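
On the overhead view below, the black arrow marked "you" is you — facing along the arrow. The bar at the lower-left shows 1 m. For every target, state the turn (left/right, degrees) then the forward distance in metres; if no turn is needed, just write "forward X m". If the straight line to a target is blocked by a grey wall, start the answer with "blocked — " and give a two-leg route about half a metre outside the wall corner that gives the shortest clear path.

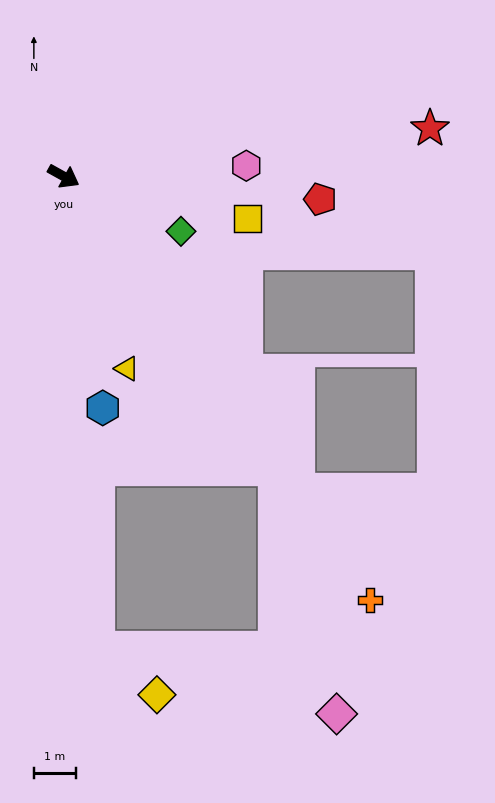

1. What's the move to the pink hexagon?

turn left 32°, forward 4.4 m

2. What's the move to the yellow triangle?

turn right 43°, forward 4.9 m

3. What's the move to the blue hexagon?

turn right 51°, forward 5.6 m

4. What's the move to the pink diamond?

blocked — turn right 25°, forward 8.6 m, then turn right 22°, forward 6.1 m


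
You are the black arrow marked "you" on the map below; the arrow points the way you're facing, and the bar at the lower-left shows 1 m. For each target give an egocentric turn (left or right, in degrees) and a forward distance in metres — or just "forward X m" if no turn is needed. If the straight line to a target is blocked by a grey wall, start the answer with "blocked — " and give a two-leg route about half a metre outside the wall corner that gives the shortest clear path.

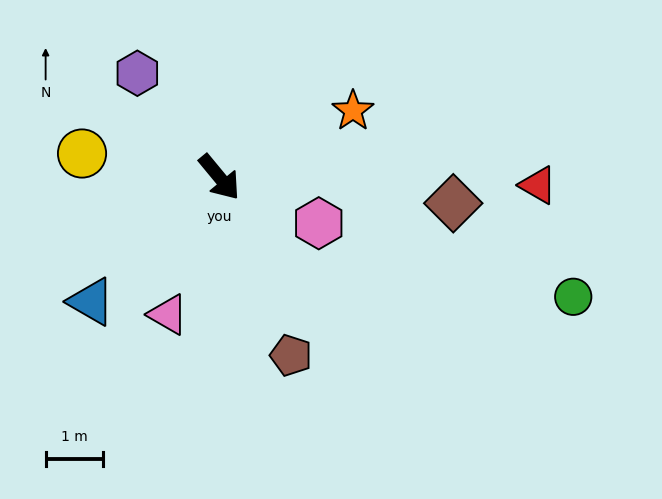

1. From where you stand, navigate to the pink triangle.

turn right 60°, forward 2.5 m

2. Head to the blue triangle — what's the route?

turn right 85°, forward 3.1 m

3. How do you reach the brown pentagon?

turn right 18°, forward 3.3 m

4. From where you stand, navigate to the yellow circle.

turn right 139°, forward 2.4 m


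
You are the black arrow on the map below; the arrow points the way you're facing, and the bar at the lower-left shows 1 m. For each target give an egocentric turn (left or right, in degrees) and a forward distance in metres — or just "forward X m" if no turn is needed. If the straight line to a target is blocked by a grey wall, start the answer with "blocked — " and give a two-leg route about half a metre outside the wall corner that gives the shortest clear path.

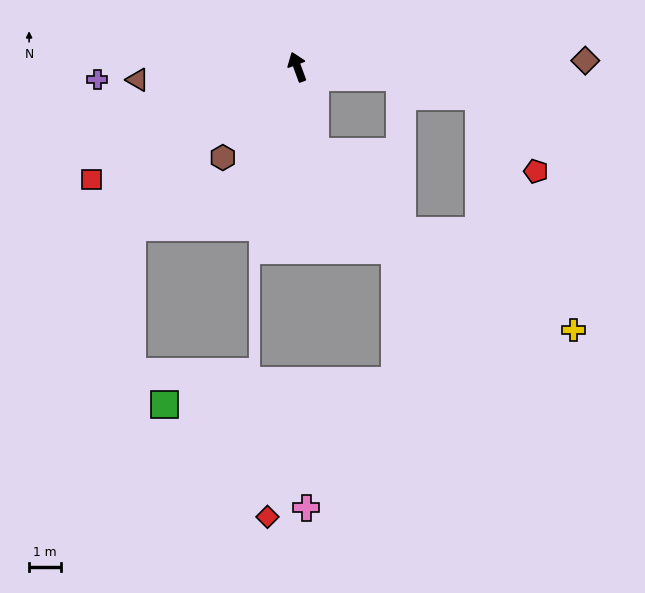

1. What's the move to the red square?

turn left 98°, forward 7.3 m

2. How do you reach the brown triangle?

turn left 74°, forward 5.0 m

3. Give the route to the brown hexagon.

turn left 120°, forward 3.7 m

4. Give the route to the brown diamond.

turn right 109°, forward 9.0 m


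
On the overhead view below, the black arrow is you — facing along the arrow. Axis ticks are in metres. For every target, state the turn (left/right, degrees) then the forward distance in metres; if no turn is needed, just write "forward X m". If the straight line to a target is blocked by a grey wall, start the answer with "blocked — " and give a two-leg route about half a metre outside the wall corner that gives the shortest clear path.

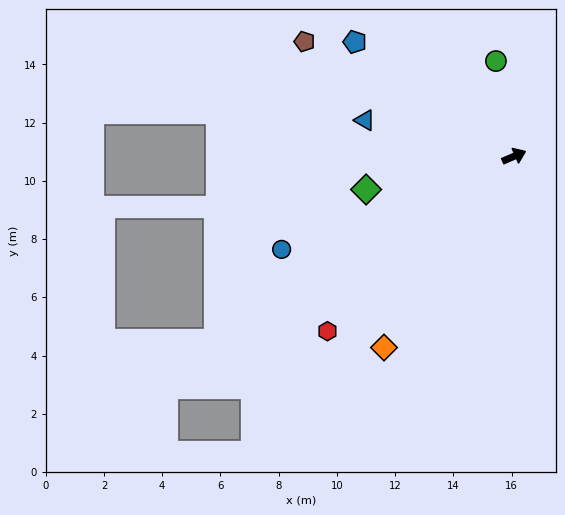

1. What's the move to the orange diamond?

turn right 148°, forward 7.9 m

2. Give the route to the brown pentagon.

turn left 128°, forward 8.2 m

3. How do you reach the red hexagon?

turn right 160°, forward 8.8 m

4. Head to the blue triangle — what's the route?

turn left 143°, forward 5.3 m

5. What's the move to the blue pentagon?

turn left 121°, forward 6.7 m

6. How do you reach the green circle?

turn left 77°, forward 3.3 m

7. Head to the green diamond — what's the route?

turn left 169°, forward 5.2 m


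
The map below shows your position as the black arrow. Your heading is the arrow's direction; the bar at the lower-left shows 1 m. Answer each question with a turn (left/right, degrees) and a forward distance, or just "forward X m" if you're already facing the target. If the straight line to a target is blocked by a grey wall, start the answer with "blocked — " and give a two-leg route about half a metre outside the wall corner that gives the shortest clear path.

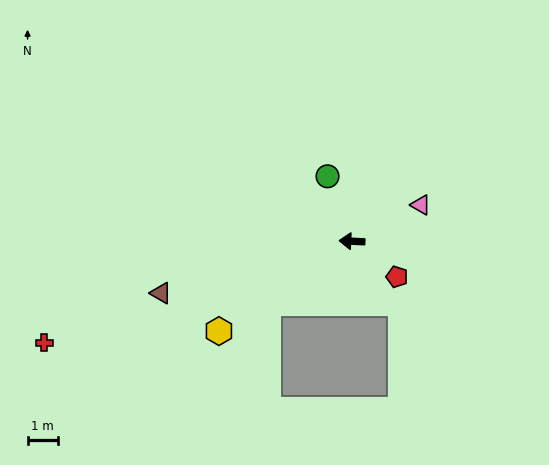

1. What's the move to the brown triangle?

turn left 18°, forward 6.6 m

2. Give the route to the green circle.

turn right 67°, forward 2.3 m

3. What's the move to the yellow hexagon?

turn left 37°, forward 5.3 m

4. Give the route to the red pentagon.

turn left 144°, forward 1.9 m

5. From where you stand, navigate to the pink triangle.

turn right 149°, forward 2.6 m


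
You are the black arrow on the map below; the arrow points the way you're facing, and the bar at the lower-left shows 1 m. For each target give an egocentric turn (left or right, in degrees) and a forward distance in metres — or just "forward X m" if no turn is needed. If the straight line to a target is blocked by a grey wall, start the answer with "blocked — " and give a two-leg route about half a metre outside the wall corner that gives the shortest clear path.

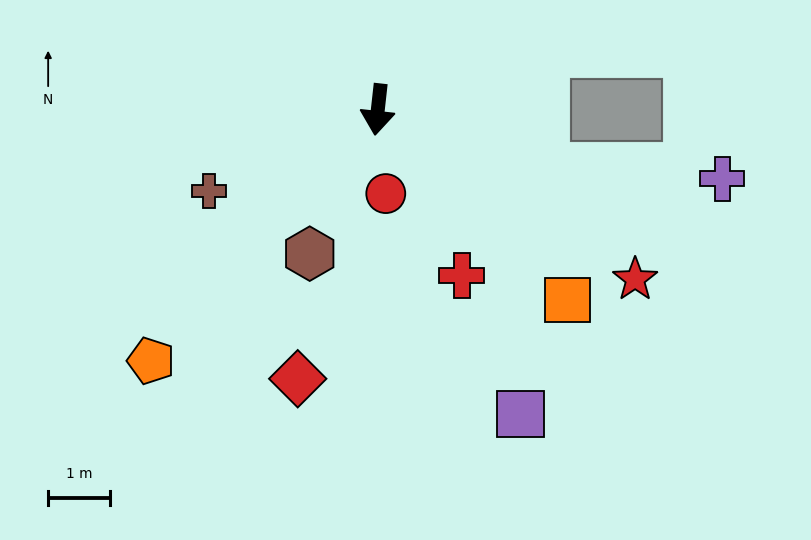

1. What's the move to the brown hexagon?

turn right 19°, forward 2.6 m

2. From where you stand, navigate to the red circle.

turn left 12°, forward 1.4 m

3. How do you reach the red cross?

turn left 33°, forward 3.0 m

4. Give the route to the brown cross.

turn right 58°, forward 3.0 m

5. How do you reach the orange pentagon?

turn right 36°, forward 5.5 m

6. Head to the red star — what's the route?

turn left 63°, forward 5.0 m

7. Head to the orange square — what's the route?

turn left 51°, forward 4.3 m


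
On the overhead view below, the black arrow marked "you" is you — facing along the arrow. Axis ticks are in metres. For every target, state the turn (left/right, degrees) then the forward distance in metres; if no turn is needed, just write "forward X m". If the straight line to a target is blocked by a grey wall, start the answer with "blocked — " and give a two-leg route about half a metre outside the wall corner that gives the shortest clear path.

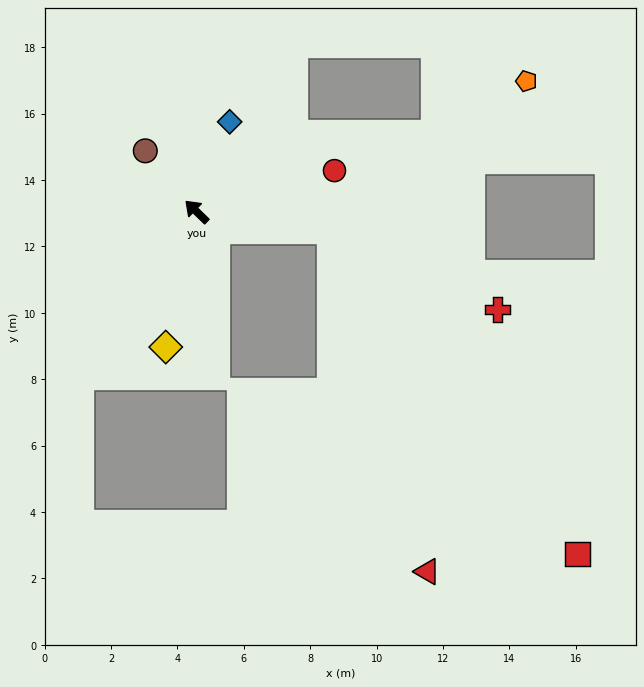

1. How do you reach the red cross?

blocked — turn right 144°, forward 4.1 m, then turn right 17°, forward 5.6 m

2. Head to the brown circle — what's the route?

turn right 6°, forward 2.4 m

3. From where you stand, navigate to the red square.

blocked — turn right 144°, forward 4.1 m, then turn right 45°, forward 12.3 m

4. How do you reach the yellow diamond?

turn left 121°, forward 4.2 m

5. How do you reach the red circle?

turn right 119°, forward 4.3 m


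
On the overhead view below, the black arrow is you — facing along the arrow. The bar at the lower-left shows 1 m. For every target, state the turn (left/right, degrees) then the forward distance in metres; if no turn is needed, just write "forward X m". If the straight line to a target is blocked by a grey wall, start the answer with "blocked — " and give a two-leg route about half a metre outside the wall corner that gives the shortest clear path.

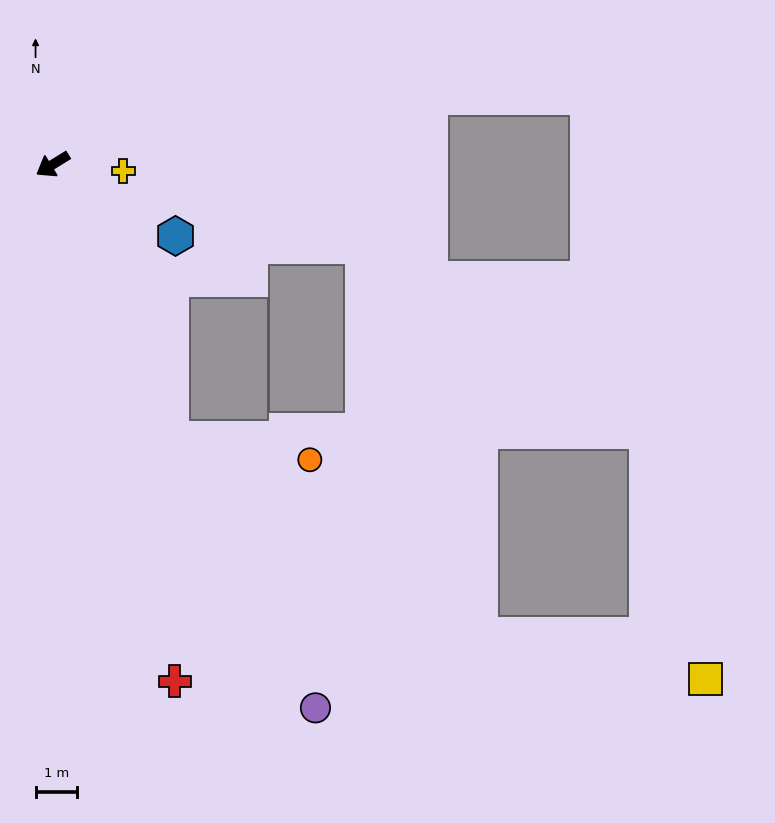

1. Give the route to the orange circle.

blocked — turn left 82°, forward 7.1 m, then turn left 58°, forward 3.3 m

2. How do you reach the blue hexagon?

turn left 118°, forward 3.4 m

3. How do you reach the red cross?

turn left 72°, forward 12.7 m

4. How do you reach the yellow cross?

turn left 143°, forward 1.7 m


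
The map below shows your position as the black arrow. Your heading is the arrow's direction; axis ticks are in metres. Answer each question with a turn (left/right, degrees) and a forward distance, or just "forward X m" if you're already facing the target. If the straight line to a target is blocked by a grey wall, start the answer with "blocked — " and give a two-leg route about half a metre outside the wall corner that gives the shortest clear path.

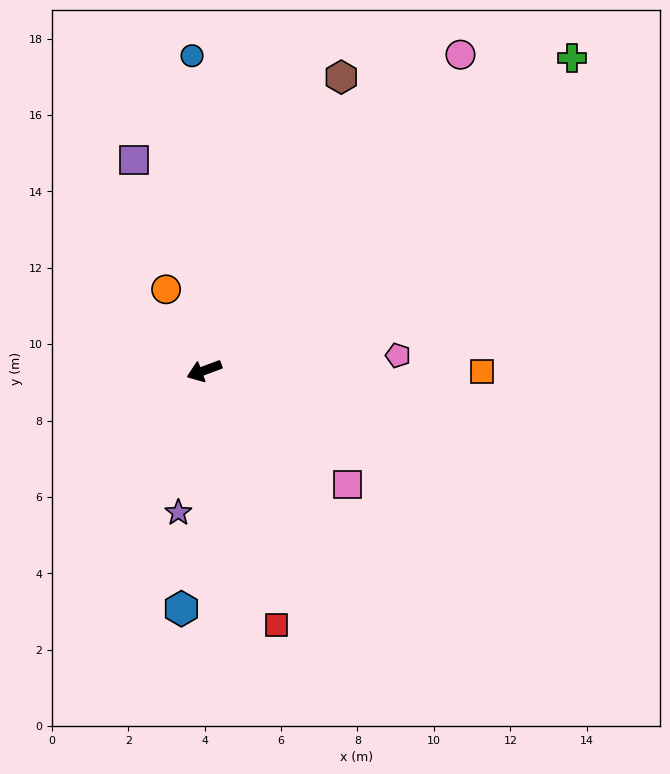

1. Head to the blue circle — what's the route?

turn right 108°, forward 8.2 m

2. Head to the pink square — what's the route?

turn left 121°, forward 4.8 m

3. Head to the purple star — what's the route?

turn left 59°, forward 3.8 m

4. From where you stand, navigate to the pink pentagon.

turn left 164°, forward 5.1 m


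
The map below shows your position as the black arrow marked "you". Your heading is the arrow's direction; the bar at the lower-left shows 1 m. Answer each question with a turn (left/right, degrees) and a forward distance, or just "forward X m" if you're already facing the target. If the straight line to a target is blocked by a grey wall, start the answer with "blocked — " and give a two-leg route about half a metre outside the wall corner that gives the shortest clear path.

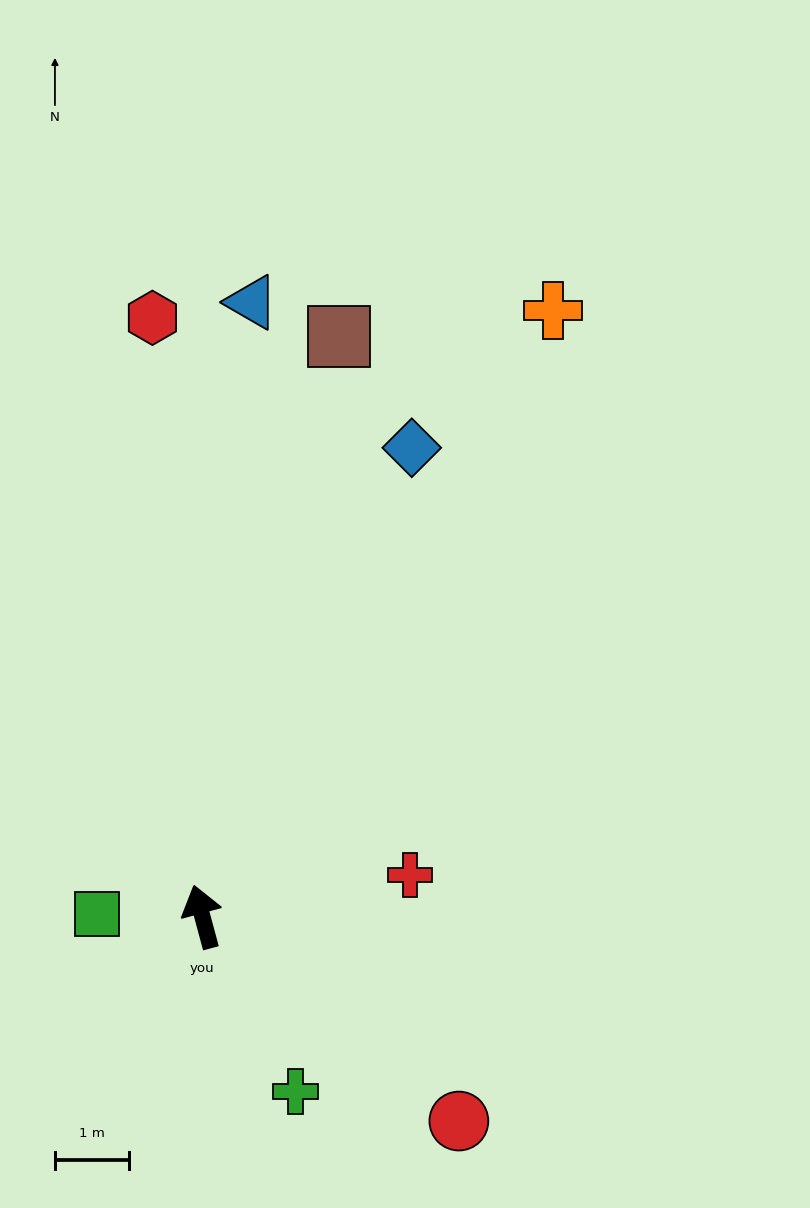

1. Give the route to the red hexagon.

turn right 10°, forward 8.2 m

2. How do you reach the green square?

turn left 73°, forward 1.4 m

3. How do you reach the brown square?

turn right 28°, forward 8.1 m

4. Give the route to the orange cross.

turn right 45°, forward 9.5 m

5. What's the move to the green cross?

turn right 167°, forward 2.7 m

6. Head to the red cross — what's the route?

turn right 94°, forward 2.9 m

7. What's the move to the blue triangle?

turn right 20°, forward 8.4 m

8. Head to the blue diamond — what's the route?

turn right 39°, forward 7.0 m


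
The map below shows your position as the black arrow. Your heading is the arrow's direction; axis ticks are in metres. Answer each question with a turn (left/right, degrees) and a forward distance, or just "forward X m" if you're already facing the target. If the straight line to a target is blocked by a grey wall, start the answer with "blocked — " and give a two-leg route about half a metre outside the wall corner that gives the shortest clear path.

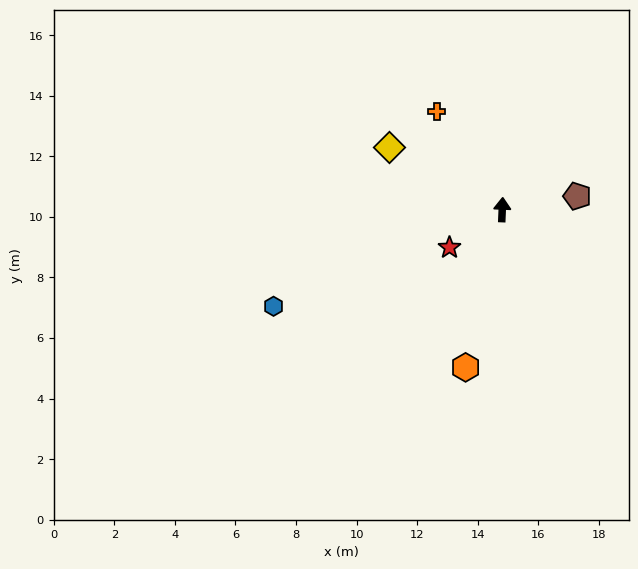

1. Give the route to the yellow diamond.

turn left 64°, forward 4.3 m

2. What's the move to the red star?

turn left 128°, forward 2.1 m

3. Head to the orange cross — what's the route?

turn left 36°, forward 3.9 m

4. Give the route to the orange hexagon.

turn left 169°, forward 5.3 m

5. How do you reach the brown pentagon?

turn right 77°, forward 2.5 m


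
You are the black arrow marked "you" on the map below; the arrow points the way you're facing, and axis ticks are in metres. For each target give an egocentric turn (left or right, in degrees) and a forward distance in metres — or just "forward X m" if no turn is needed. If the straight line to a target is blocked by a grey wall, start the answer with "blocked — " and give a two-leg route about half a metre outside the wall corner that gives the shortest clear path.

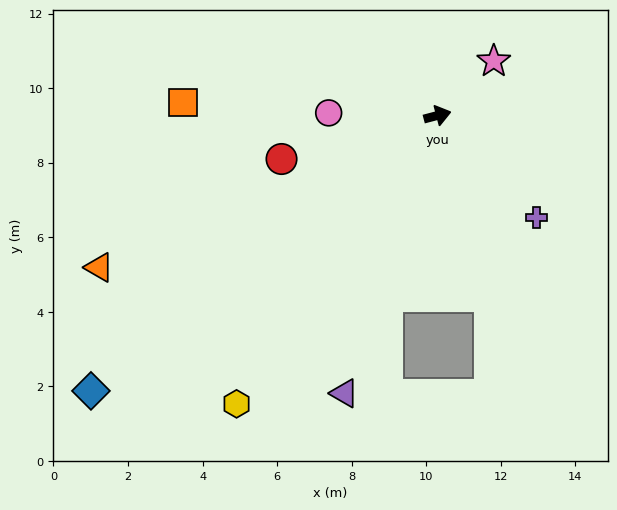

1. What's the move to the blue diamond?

turn right 156°, forward 11.9 m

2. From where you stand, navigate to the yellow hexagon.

turn right 140°, forward 9.4 m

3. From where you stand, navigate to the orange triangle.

turn right 171°, forward 9.9 m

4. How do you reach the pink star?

turn left 29°, forward 2.1 m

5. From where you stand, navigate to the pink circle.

turn left 164°, forward 2.9 m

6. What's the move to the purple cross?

turn right 61°, forward 3.8 m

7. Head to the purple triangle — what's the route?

turn right 123°, forward 7.9 m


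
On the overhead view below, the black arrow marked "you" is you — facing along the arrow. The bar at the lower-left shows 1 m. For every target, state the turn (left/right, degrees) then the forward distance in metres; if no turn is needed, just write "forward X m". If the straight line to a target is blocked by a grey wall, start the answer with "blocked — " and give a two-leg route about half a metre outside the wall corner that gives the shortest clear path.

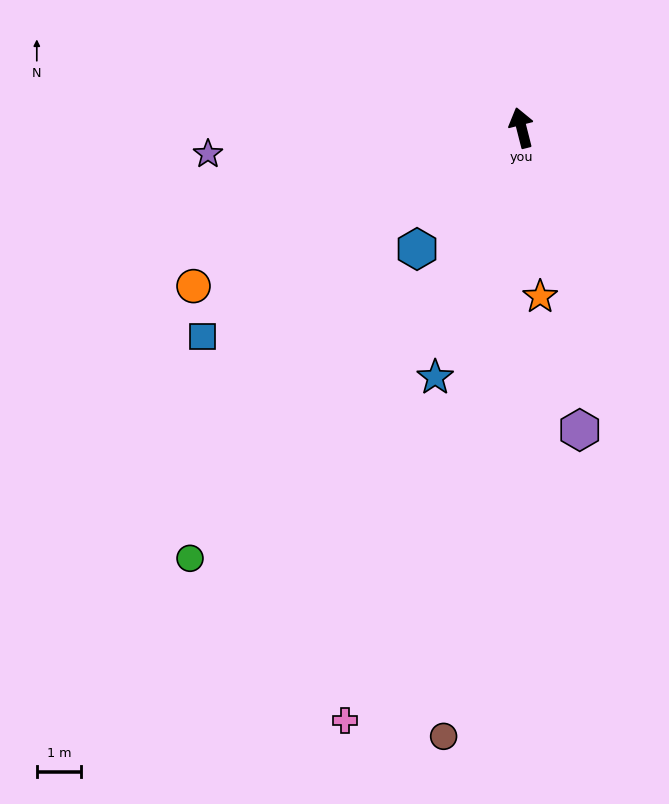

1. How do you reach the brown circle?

turn left 158°, forward 13.8 m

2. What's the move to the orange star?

turn left 172°, forward 3.8 m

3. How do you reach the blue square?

turn left 109°, forward 8.6 m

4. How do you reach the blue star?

turn left 147°, forward 5.9 m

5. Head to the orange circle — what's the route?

turn left 102°, forward 8.2 m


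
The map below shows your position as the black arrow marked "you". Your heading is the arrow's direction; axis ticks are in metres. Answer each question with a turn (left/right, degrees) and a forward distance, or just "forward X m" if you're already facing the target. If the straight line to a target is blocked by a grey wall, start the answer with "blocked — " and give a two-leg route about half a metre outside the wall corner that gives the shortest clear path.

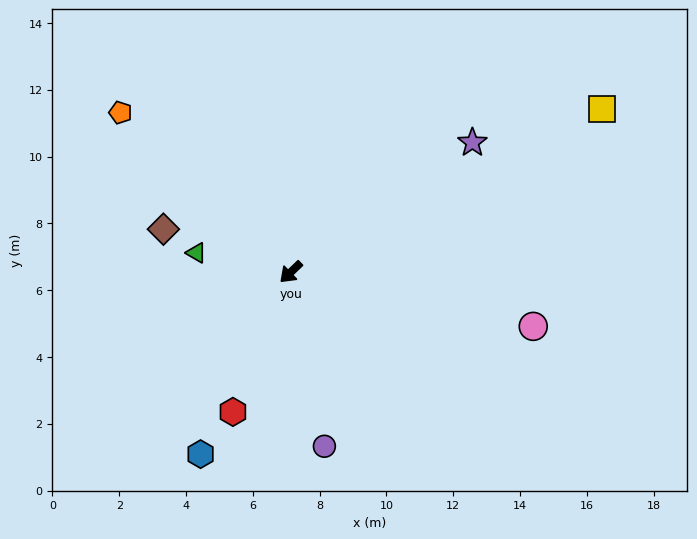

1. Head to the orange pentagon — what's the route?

turn right 87°, forward 7.0 m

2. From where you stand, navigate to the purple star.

turn left 172°, forward 6.7 m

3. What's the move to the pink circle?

turn left 124°, forward 7.4 m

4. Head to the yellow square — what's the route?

turn left 164°, forward 10.5 m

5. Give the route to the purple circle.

turn left 57°, forward 5.3 m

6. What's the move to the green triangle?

turn right 55°, forward 2.9 m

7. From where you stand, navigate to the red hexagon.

turn left 24°, forward 4.5 m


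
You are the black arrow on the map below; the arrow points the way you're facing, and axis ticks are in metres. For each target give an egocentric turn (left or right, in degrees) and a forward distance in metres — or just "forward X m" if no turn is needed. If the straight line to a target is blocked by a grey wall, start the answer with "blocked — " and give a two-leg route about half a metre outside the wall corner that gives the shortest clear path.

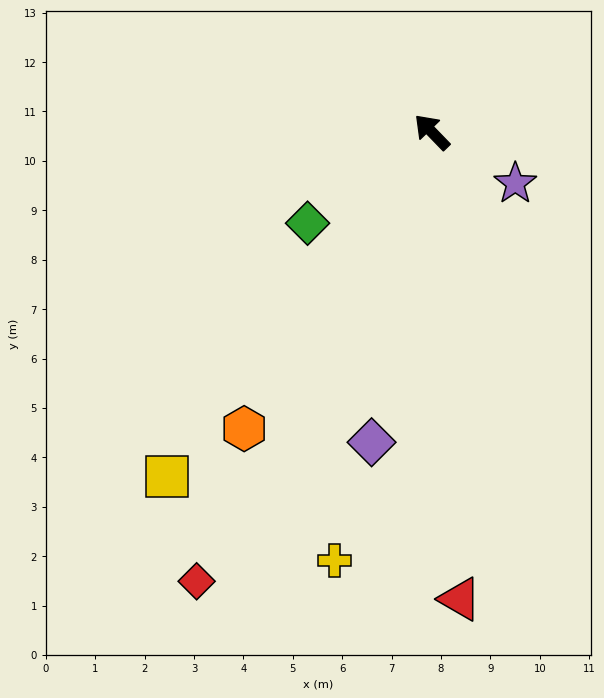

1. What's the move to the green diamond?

turn left 82°, forward 3.1 m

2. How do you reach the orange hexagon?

turn left 104°, forward 7.1 m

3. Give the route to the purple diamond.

turn left 125°, forward 6.4 m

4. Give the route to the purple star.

turn right 166°, forward 2.0 m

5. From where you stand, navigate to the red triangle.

turn left 139°, forward 9.5 m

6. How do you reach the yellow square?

turn left 98°, forward 8.8 m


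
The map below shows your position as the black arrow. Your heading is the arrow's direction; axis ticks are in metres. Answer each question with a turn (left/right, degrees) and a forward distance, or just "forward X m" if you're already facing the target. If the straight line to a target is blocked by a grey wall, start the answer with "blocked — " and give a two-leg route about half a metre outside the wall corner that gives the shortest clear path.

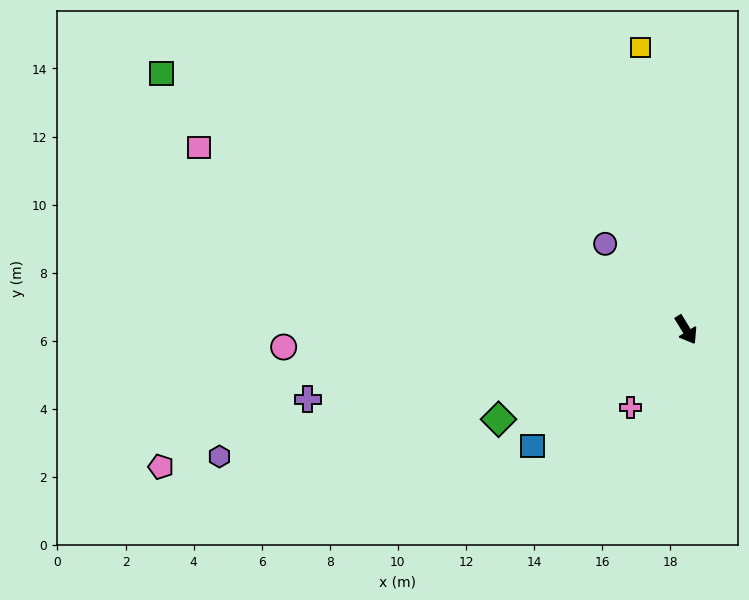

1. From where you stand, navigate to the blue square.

turn right 84°, forward 5.7 m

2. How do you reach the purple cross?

turn right 111°, forward 11.3 m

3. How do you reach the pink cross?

turn right 67°, forward 2.8 m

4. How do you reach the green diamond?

turn right 96°, forward 6.1 m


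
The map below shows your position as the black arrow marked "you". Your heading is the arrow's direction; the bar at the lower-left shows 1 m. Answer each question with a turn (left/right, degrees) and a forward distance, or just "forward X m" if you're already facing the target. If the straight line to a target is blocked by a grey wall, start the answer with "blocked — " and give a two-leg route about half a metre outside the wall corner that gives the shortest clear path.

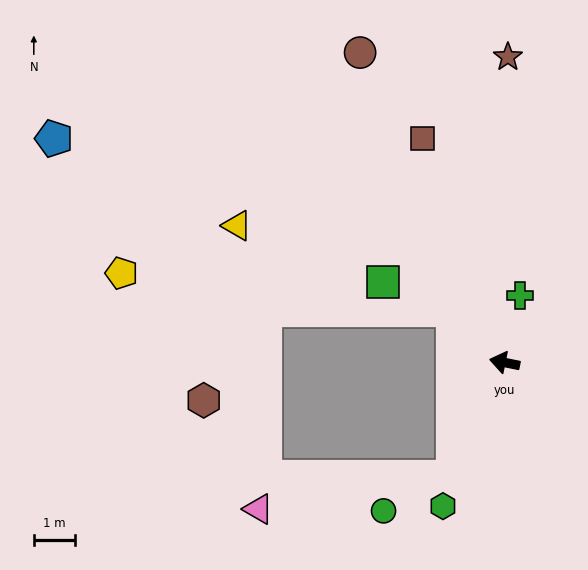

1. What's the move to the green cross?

turn right 91°, forward 1.7 m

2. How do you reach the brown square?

turn right 58°, forward 5.9 m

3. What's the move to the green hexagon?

turn left 78°, forward 3.8 m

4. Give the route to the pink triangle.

blocked — turn left 77°, forward 3.1 m, then turn right 56°, forward 4.8 m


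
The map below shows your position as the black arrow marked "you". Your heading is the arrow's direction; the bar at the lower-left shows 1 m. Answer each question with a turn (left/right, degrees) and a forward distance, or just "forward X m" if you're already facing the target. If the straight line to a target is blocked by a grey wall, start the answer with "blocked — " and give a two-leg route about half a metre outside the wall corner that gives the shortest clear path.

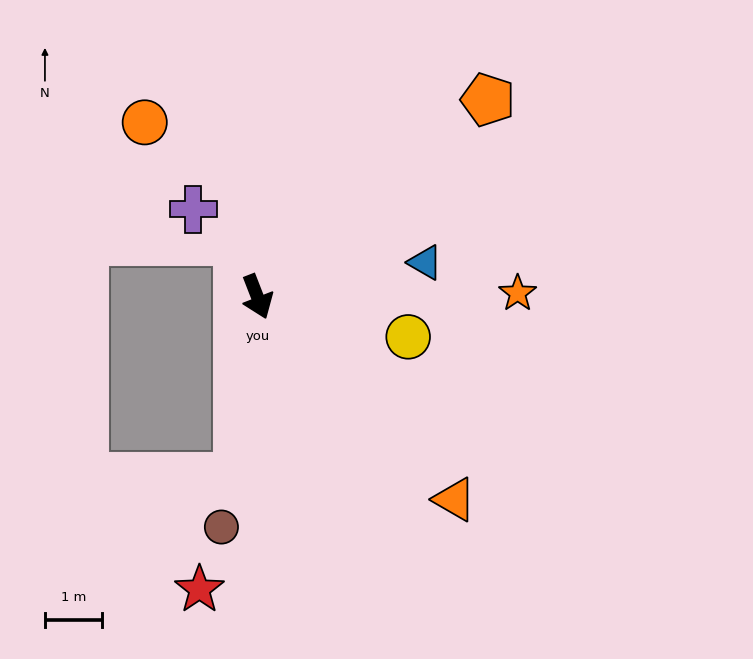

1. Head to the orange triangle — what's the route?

turn left 23°, forward 4.9 m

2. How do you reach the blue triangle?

turn left 80°, forward 3.0 m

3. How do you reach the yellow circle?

turn left 54°, forward 2.7 m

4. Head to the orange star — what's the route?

turn left 70°, forward 4.5 m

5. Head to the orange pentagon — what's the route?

turn left 109°, forward 5.3 m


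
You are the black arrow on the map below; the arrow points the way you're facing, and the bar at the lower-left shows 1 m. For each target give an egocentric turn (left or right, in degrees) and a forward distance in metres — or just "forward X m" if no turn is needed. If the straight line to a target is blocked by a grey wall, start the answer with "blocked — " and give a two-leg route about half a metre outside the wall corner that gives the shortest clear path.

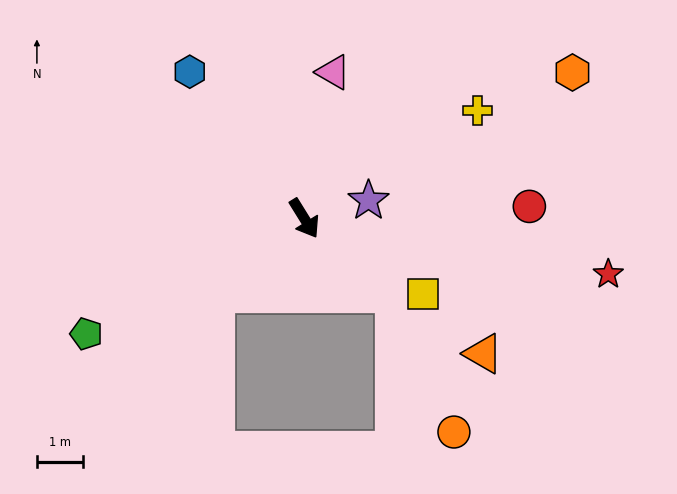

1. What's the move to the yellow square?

turn left 26°, forward 3.1 m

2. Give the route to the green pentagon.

turn right 94°, forward 5.3 m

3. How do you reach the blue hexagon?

turn right 174°, forward 4.0 m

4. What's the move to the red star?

turn left 48°, forward 6.7 m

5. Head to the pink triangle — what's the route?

turn left 137°, forward 3.2 m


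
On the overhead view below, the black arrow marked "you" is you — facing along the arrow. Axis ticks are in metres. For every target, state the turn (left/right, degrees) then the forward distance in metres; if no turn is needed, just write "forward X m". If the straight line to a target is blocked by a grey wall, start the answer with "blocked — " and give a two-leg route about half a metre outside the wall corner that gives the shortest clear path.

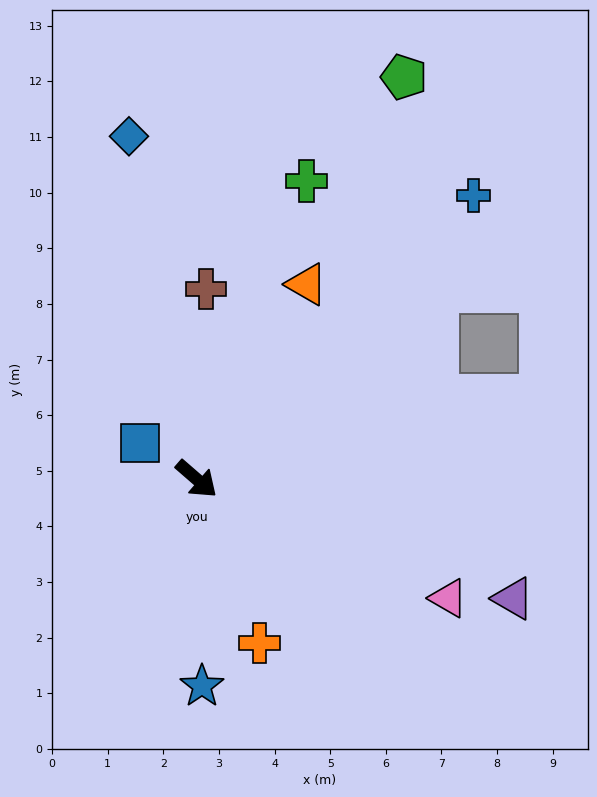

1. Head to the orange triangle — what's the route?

turn left 101°, forward 4.0 m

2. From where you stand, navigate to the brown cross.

turn left 128°, forward 3.4 m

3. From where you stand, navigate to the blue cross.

turn left 87°, forward 7.1 m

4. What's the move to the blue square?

turn right 171°, forward 1.2 m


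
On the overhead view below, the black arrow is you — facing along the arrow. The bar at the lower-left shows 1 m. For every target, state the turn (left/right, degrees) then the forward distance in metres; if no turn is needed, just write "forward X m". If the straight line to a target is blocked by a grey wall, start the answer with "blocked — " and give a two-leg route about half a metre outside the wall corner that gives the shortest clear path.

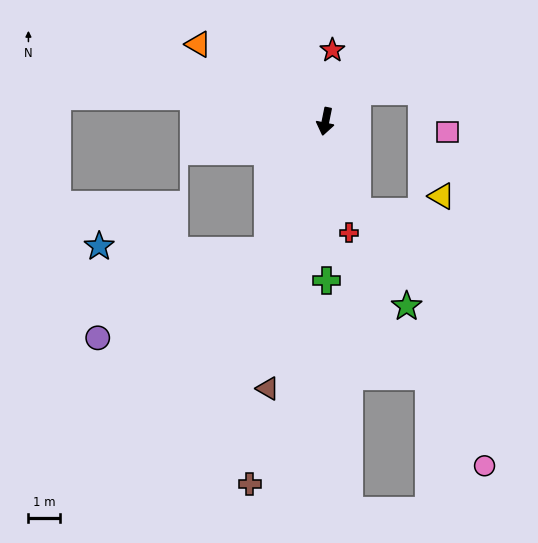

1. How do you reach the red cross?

turn left 23°, forward 3.6 m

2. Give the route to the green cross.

turn left 12°, forward 5.0 m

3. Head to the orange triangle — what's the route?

turn right 110°, forward 4.7 m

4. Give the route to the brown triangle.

forward 8.6 m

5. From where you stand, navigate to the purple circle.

blocked — turn right 13°, forward 4.4 m, then turn right 38°, forward 6.0 m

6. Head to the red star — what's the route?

turn right 174°, forward 2.2 m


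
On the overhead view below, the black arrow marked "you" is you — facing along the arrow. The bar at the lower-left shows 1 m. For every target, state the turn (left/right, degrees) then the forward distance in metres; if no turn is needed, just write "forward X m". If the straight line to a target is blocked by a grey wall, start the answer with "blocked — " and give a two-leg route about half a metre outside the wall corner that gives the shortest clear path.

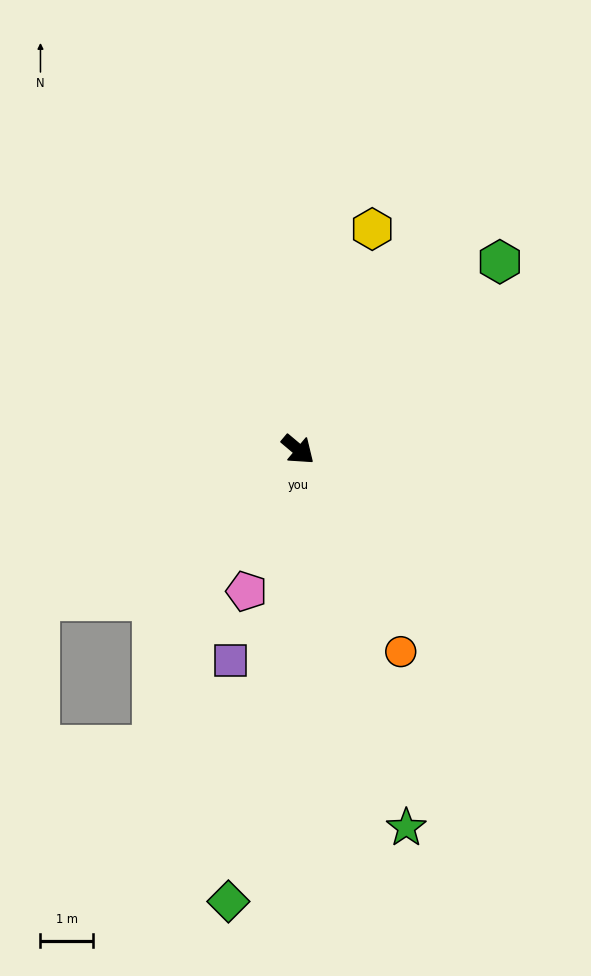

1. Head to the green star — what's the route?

turn right 34°, forward 7.5 m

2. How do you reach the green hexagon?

turn left 83°, forward 5.3 m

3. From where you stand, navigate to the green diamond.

turn right 59°, forward 8.8 m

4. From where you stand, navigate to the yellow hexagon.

turn left 112°, forward 4.5 m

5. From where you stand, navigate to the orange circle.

turn right 23°, forward 4.3 m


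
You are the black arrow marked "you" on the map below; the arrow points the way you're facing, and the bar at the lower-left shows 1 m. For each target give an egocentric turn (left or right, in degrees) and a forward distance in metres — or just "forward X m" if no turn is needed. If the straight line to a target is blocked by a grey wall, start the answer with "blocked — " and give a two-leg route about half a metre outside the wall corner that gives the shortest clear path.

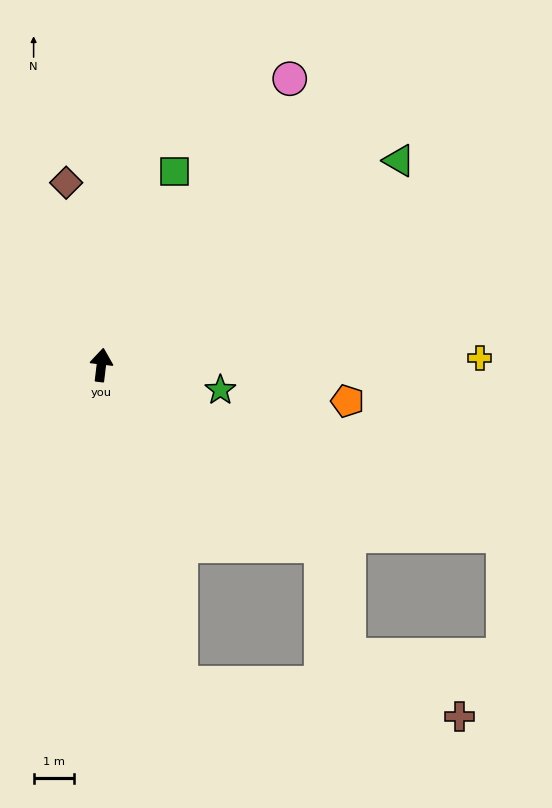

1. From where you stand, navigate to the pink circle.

turn right 27°, forward 8.4 m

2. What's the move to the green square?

turn right 14°, forward 5.1 m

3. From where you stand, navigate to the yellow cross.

turn right 82°, forward 9.3 m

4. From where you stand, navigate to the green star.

turn right 95°, forward 3.0 m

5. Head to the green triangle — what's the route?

turn right 49°, forward 8.9 m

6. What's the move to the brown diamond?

turn left 18°, forward 4.6 m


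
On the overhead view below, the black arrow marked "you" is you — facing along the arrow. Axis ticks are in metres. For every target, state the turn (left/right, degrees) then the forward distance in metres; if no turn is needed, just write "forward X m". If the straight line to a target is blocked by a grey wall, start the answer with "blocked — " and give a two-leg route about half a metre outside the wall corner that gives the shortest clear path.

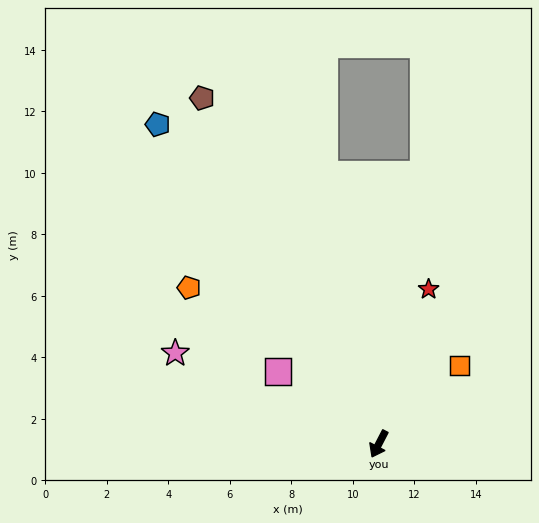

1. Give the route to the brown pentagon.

turn right 126°, forward 12.6 m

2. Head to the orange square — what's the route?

turn left 162°, forward 3.7 m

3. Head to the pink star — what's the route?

turn right 87°, forward 7.2 m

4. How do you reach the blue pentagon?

turn right 118°, forward 12.6 m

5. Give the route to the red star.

turn right 170°, forward 5.3 m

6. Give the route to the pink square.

turn right 98°, forward 4.0 m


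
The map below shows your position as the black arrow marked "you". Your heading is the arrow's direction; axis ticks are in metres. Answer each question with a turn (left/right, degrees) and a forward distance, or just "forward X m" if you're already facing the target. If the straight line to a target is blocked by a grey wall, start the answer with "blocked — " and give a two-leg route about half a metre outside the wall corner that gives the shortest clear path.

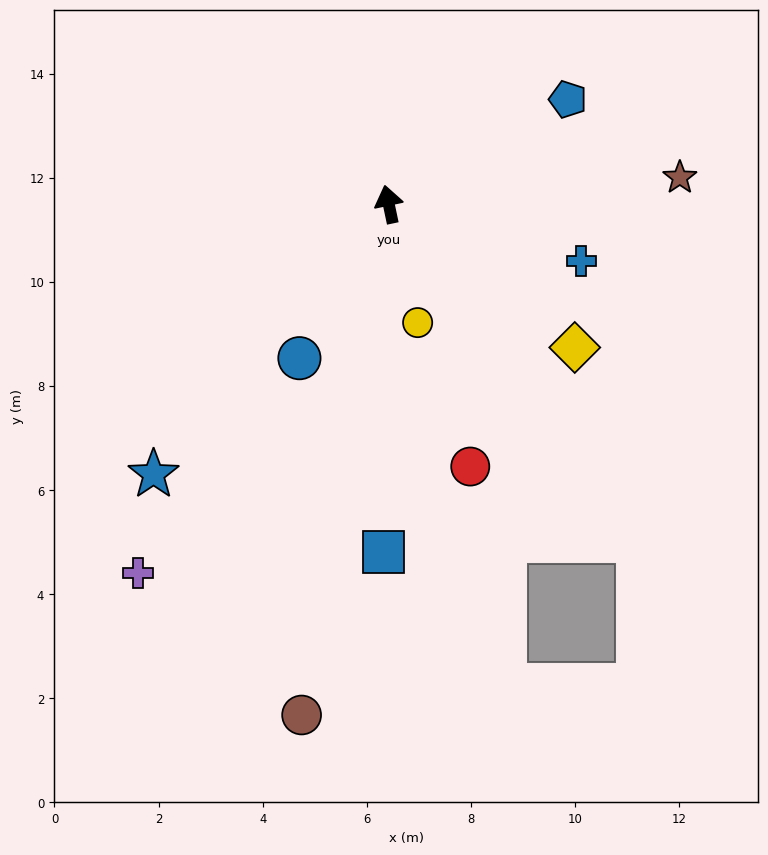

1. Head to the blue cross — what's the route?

turn right 118°, forward 3.9 m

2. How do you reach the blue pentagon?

turn right 72°, forward 4.0 m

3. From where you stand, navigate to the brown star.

turn right 97°, forward 5.6 m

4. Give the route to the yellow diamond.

turn right 139°, forward 4.5 m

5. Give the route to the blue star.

turn left 127°, forward 6.9 m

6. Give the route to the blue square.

turn left 167°, forward 6.7 m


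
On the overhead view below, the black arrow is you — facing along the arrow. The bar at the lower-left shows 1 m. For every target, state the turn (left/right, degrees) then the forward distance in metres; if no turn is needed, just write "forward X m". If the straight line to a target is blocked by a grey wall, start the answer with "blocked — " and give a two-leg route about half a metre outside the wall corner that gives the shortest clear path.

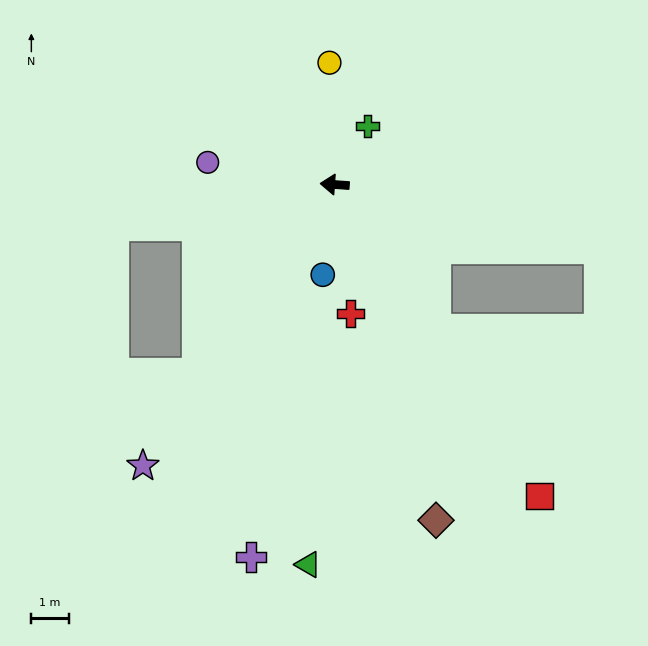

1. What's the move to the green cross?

turn right 115°, forward 1.8 m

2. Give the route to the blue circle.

turn left 86°, forward 2.4 m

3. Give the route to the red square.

turn left 127°, forward 9.9 m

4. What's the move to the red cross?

turn left 101°, forward 3.5 m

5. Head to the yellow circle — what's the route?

turn right 84°, forward 3.3 m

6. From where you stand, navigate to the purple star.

turn left 60°, forward 9.1 m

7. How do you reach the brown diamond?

turn left 111°, forward 9.4 m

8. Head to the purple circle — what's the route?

turn right 6°, forward 3.4 m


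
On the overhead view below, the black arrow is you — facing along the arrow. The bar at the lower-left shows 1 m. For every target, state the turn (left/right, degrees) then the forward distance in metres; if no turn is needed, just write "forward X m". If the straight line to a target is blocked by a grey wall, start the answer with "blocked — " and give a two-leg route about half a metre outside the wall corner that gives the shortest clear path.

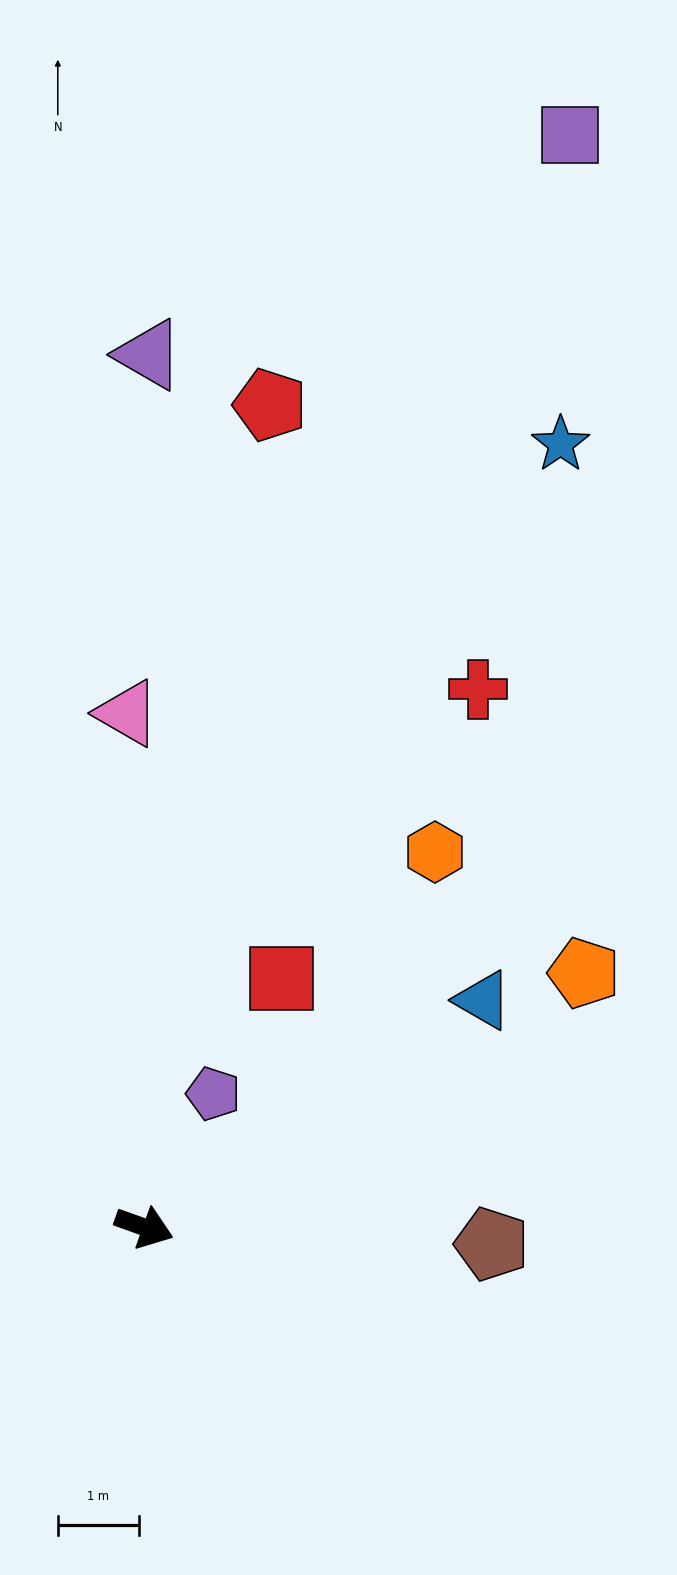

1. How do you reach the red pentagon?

turn left 101°, forward 10.3 m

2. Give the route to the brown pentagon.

turn left 17°, forward 4.3 m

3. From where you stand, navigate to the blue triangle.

turn left 53°, forward 5.0 m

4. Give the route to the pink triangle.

turn left 112°, forward 6.3 m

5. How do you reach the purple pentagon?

turn left 82°, forward 1.9 m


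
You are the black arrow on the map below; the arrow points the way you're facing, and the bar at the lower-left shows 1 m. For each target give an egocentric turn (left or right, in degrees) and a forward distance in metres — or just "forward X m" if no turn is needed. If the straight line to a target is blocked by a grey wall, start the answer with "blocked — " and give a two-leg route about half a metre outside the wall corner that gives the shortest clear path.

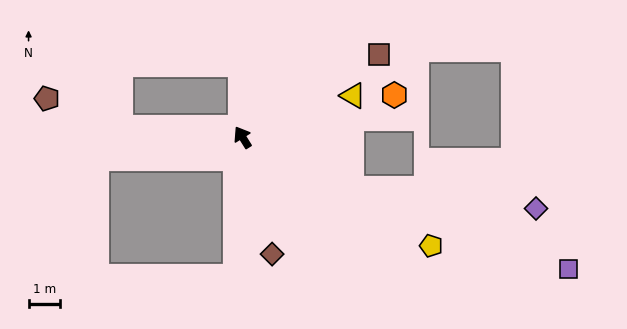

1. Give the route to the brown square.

turn right 91°, forward 5.0 m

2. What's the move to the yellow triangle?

turn right 101°, forward 3.7 m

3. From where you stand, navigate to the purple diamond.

blocked — turn right 148°, forward 3.8 m, then turn left 20°, forward 5.9 m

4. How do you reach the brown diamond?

turn left 162°, forward 3.8 m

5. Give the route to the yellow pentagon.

turn right 152°, forward 6.9 m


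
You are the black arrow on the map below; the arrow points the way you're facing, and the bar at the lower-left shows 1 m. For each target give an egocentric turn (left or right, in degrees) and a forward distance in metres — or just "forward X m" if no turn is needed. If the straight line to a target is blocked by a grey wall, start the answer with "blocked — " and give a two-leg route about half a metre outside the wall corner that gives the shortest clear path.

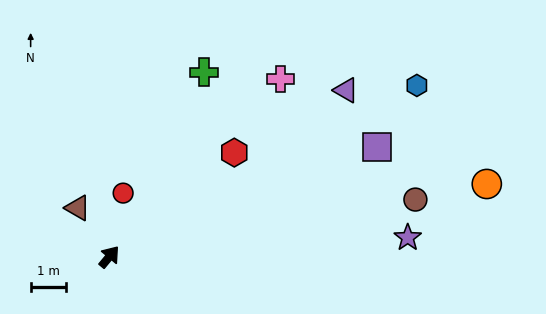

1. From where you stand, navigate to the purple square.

turn right 28°, forward 8.2 m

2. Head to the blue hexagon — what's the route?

turn right 21°, forward 10.0 m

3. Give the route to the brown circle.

turn right 40°, forward 8.8 m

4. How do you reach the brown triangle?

turn left 73°, forward 1.6 m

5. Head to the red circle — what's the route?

turn left 27°, forward 1.8 m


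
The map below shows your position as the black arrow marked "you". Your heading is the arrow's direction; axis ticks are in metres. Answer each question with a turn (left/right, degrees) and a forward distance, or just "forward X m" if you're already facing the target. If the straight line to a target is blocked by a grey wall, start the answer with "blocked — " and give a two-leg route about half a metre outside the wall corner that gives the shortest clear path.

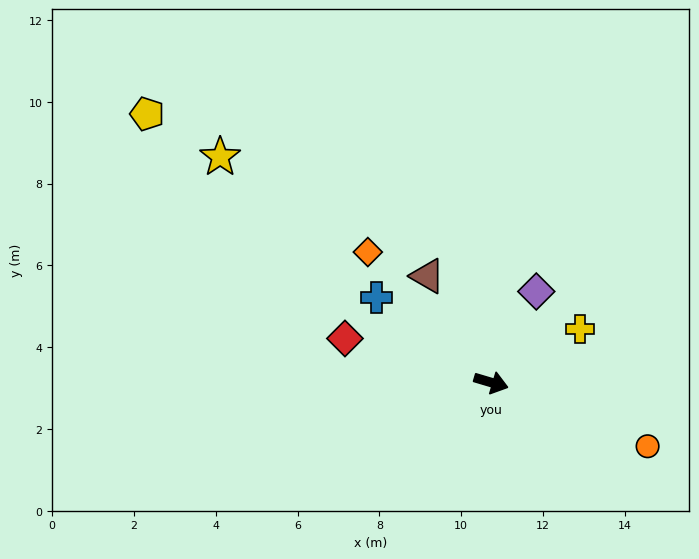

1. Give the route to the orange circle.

turn right 6°, forward 4.1 m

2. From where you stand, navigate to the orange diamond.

turn left 150°, forward 4.4 m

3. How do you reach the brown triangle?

turn left 137°, forward 3.0 m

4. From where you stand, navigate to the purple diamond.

turn left 80°, forward 2.5 m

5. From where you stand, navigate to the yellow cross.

turn left 48°, forward 2.5 m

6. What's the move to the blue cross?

turn left 160°, forward 3.5 m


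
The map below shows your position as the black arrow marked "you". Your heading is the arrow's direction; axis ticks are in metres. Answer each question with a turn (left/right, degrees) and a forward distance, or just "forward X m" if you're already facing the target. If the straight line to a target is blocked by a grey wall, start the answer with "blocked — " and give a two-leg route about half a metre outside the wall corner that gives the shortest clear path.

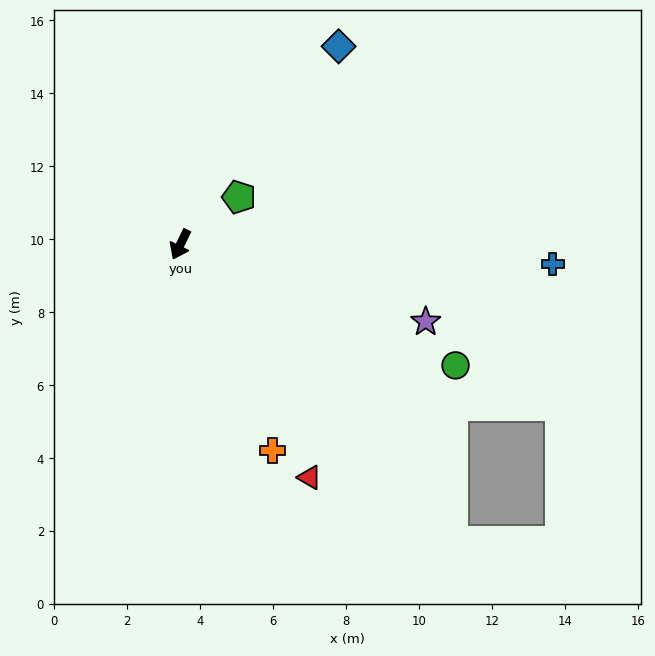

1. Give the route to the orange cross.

turn left 50°, forward 6.2 m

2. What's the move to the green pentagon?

turn left 155°, forward 2.1 m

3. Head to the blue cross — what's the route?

turn left 113°, forward 10.2 m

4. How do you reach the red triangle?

turn left 55°, forward 7.3 m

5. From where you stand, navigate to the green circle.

turn left 92°, forward 8.2 m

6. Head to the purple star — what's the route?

turn left 99°, forward 7.1 m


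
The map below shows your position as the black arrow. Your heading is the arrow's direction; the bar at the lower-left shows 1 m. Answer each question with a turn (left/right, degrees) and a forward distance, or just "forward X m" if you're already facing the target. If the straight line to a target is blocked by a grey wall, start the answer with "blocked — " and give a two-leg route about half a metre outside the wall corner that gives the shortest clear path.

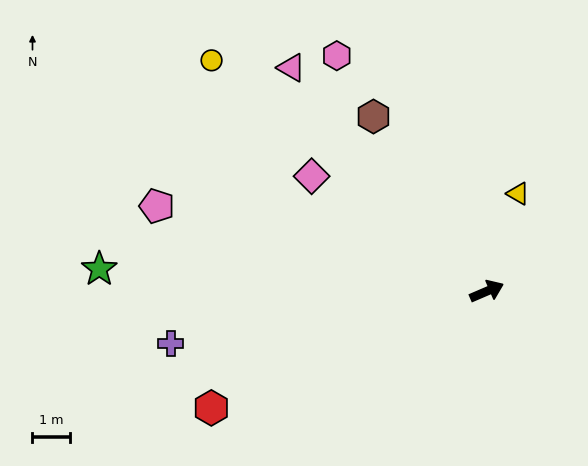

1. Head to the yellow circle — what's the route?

turn left 117°, forward 9.7 m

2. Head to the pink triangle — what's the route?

turn left 108°, forward 8.0 m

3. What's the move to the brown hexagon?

turn left 100°, forward 5.6 m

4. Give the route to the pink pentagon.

turn left 142°, forward 9.2 m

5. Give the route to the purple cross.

turn left 166°, forward 8.6 m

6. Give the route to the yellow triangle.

turn left 49°, forward 2.8 m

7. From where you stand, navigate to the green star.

turn left 153°, forward 10.4 m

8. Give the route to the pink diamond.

turn left 123°, forward 5.6 m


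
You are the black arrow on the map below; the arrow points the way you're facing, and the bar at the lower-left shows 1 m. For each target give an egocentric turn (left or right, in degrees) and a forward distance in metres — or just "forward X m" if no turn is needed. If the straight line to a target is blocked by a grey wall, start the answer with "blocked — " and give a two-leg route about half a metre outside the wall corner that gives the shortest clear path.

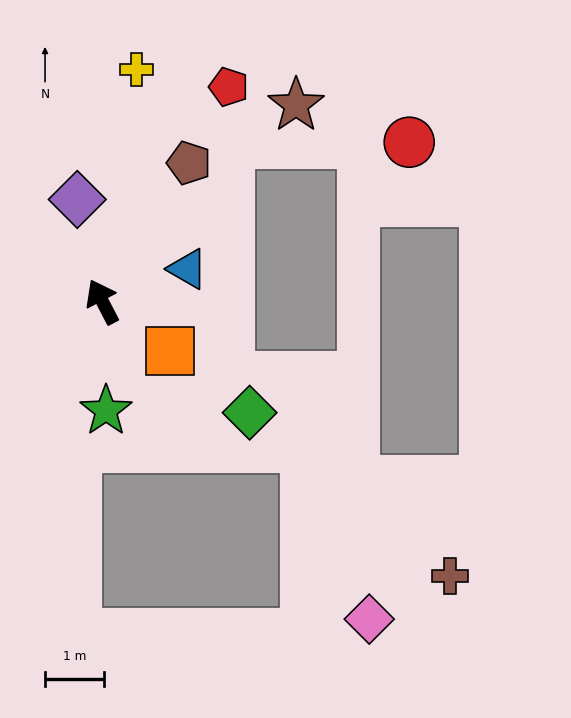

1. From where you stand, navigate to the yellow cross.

turn right 36°, forward 4.0 m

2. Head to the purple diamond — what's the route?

turn right 14°, forward 1.8 m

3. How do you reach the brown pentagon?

turn right 59°, forward 2.8 m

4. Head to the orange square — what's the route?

turn right 153°, forward 1.4 m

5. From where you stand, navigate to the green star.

turn left 154°, forward 1.9 m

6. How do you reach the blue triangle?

turn right 97°, forward 1.5 m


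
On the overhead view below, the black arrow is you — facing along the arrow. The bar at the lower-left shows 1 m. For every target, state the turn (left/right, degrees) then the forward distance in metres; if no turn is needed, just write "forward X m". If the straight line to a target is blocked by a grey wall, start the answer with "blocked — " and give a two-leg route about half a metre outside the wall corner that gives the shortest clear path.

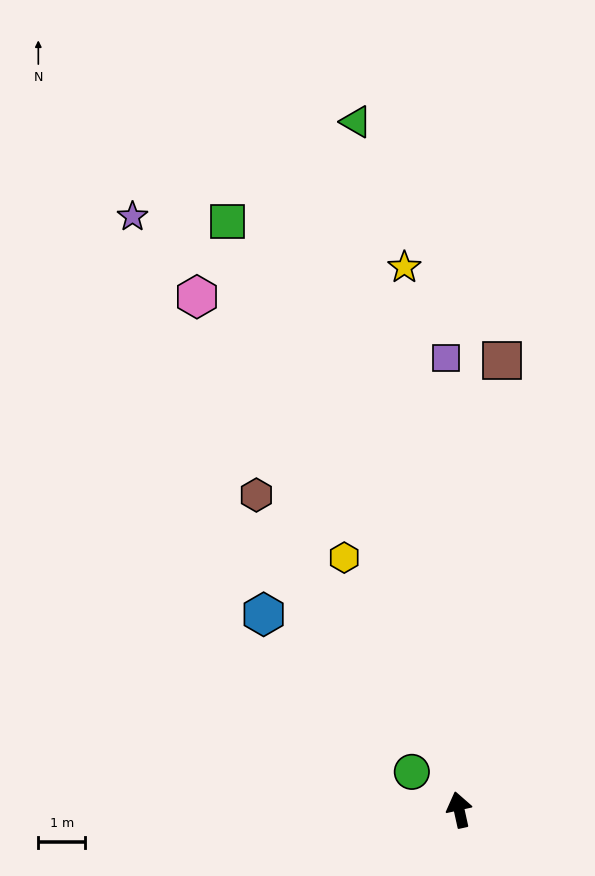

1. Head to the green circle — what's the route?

turn left 39°, forward 1.3 m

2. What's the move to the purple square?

turn right 11°, forward 9.6 m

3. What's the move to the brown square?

turn right 18°, forward 9.6 m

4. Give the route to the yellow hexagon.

turn left 12°, forward 5.9 m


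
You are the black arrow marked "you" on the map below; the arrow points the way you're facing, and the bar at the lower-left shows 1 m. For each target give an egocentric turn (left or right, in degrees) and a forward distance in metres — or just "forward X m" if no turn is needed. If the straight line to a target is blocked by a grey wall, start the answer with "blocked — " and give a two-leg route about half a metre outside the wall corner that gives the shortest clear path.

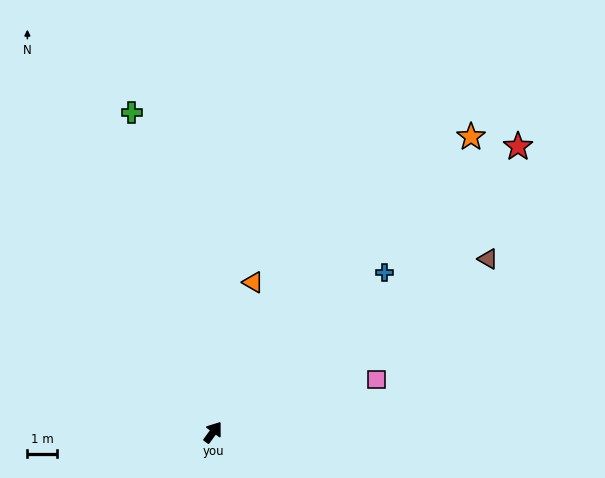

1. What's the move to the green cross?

turn left 50°, forward 11.0 m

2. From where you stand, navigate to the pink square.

turn right 36°, forward 5.7 m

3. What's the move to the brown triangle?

turn right 22°, forward 10.8 m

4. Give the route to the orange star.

turn right 5°, forward 13.1 m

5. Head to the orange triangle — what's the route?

turn left 21°, forward 5.2 m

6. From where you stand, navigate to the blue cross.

turn right 11°, forward 7.8 m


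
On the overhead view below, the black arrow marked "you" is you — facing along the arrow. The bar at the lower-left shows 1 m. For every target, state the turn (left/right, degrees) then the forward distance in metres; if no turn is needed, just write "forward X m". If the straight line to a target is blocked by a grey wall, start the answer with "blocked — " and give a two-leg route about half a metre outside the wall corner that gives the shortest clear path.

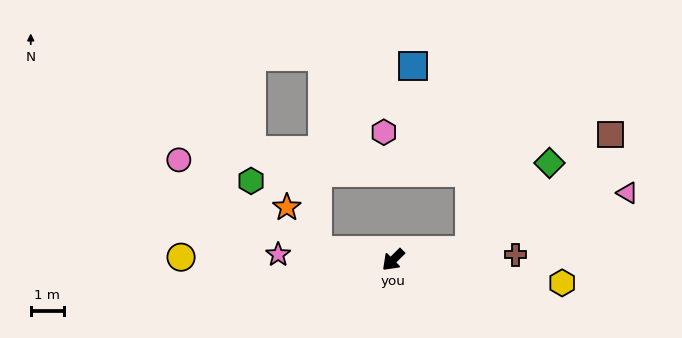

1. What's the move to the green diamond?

blocked — turn left 143°, forward 2.3 m, then turn left 39°, forward 3.6 m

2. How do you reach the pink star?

turn right 47°, forward 3.5 m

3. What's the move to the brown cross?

turn left 138°, forward 3.7 m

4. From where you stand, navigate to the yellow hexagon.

turn left 127°, forward 5.1 m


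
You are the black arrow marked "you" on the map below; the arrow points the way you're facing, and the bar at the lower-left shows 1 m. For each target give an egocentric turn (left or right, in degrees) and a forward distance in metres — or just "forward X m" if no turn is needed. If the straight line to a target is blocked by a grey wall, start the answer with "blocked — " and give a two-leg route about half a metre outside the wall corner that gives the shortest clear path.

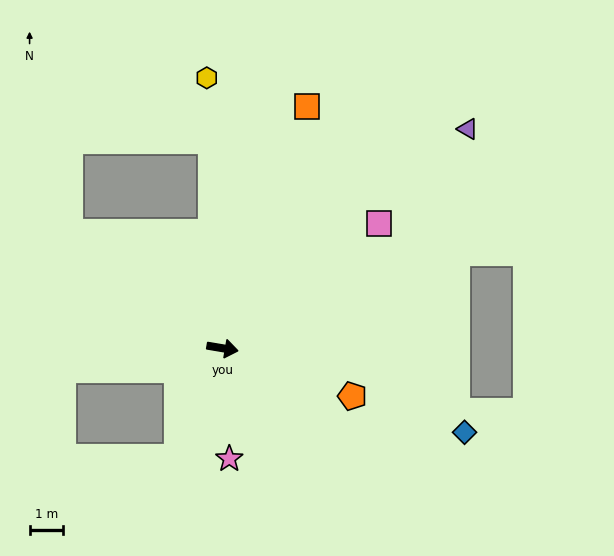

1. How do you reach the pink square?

turn left 48°, forward 6.0 m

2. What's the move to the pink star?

turn right 77°, forward 3.3 m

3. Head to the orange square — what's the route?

turn left 80°, forward 7.7 m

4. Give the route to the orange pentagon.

turn right 11°, forward 4.1 m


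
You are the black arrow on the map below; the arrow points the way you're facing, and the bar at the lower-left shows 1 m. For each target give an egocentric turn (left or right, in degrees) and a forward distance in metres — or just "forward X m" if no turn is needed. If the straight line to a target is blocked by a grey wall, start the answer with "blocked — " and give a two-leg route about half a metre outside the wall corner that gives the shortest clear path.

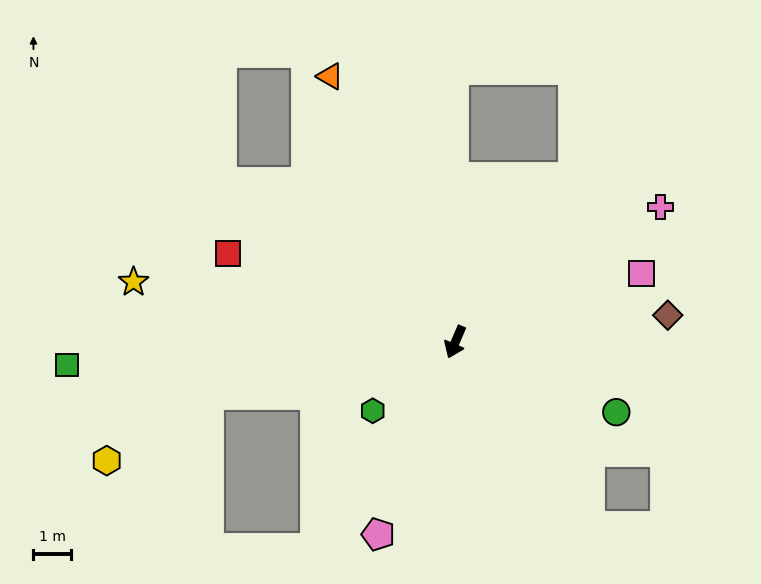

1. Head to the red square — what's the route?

turn right 88°, forward 6.6 m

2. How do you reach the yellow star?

turn right 77°, forward 8.8 m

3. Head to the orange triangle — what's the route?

turn right 132°, forward 7.9 m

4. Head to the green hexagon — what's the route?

turn right 27°, forward 2.9 m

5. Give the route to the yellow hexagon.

blocked — turn right 55°, forward 6.8 m, then turn left 21°, forward 3.3 m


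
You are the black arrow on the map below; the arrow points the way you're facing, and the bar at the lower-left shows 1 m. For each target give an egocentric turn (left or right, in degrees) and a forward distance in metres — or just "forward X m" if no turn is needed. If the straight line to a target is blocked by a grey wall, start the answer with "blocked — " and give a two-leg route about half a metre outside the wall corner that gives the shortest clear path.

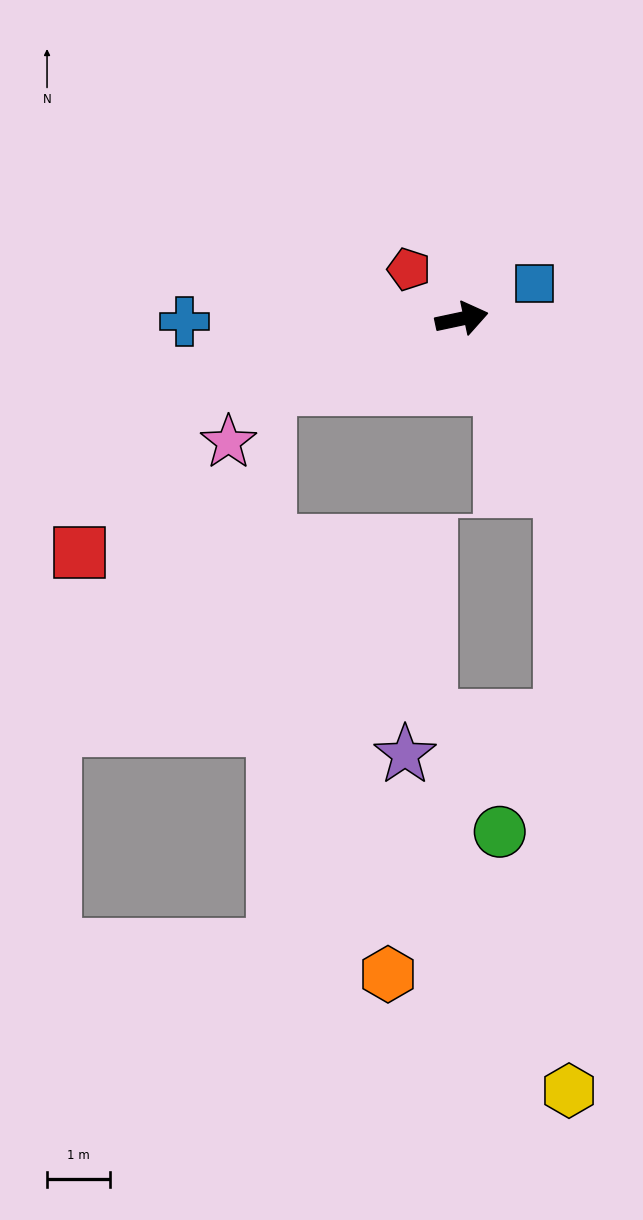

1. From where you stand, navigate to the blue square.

turn left 14°, forward 1.3 m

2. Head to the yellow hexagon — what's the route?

blocked — turn right 72°, forward 3.2 m, then turn right 29°, forward 9.6 m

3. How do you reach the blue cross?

turn left 169°, forward 4.4 m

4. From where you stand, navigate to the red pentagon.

turn left 125°, forward 1.2 m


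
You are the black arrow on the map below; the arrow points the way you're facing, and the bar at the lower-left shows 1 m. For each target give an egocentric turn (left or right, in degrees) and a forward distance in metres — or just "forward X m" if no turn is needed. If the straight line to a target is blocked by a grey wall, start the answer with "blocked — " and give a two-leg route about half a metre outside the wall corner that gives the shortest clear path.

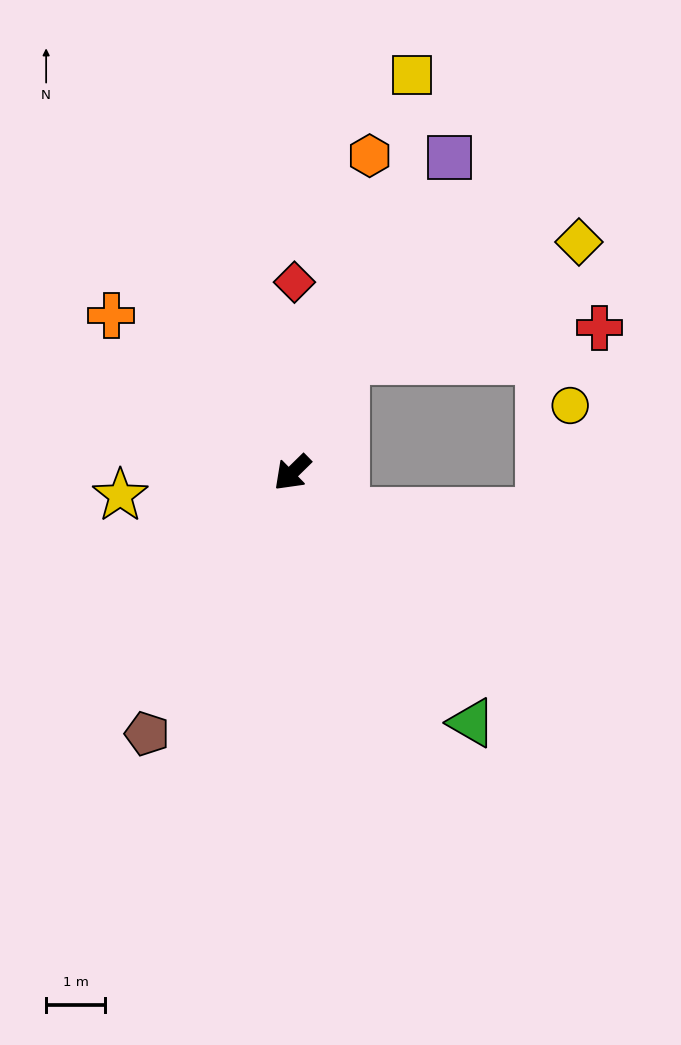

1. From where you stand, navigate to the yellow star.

turn right 37°, forward 2.9 m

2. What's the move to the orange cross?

turn right 85°, forward 4.1 m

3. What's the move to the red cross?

blocked — turn right 159°, forward 2.1 m, then turn right 58°, forward 4.4 m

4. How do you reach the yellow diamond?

blocked — turn right 159°, forward 2.1 m, then turn right 39°, forward 4.4 m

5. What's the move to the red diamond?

turn right 135°, forward 3.2 m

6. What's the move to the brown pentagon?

turn left 16°, forward 5.1 m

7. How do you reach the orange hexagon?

turn right 148°, forward 5.5 m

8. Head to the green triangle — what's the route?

turn left 81°, forward 5.2 m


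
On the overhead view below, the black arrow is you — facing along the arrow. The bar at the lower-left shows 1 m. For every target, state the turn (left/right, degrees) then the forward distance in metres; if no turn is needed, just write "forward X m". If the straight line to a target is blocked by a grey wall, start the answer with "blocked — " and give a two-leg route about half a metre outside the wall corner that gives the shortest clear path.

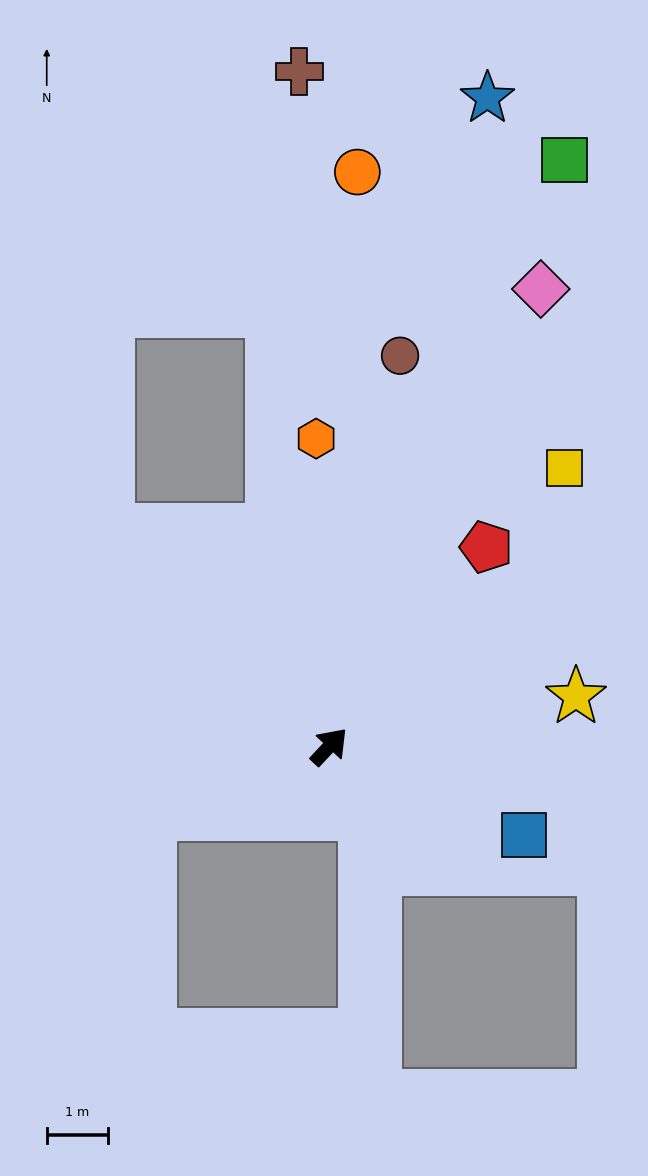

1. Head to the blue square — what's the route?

turn right 71°, forward 3.5 m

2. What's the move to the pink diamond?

turn left 18°, forward 8.3 m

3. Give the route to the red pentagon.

turn left 5°, forward 4.2 m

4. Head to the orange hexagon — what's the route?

turn left 45°, forward 5.0 m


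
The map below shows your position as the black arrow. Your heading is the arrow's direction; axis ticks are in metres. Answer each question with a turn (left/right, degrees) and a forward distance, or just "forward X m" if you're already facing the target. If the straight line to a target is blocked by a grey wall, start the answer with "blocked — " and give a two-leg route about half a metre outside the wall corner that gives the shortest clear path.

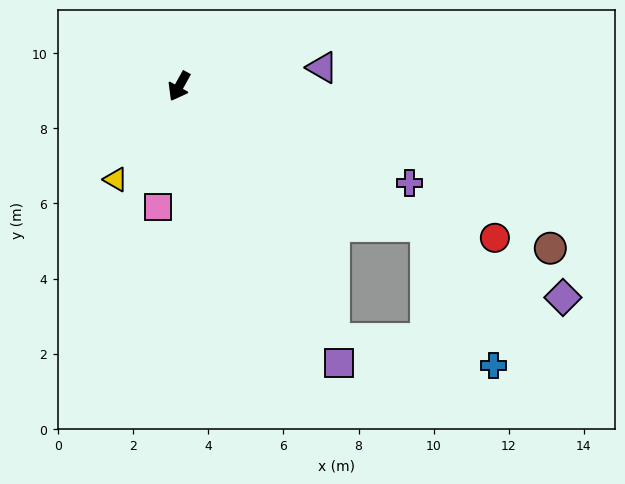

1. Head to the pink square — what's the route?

turn left 19°, forward 3.3 m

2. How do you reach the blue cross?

blocked — turn left 90°, forward 7.5 m, then turn right 35°, forward 4.1 m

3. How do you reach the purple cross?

turn left 96°, forward 6.7 m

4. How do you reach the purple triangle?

turn left 127°, forward 3.8 m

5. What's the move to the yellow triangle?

turn right 5°, forward 3.0 m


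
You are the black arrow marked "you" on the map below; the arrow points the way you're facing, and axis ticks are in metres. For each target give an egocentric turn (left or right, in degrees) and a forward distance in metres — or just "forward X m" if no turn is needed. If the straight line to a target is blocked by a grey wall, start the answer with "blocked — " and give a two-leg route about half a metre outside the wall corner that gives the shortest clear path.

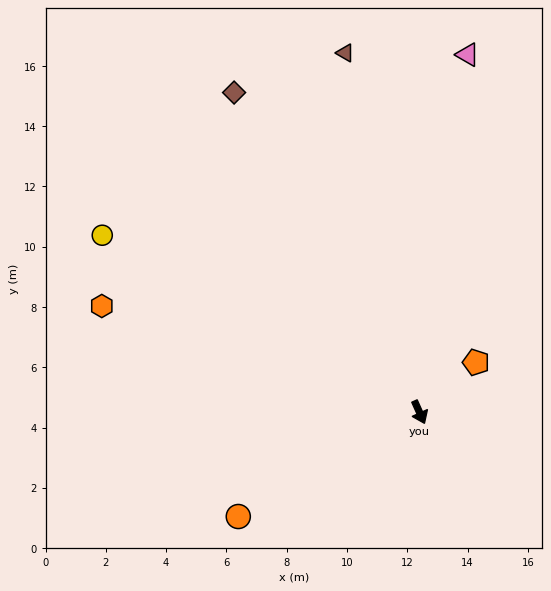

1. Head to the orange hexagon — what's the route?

turn right 133°, forward 11.1 m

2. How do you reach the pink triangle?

turn left 148°, forward 12.0 m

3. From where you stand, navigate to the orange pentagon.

turn left 107°, forward 2.5 m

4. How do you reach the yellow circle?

turn right 143°, forward 12.1 m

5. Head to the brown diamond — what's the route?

turn right 174°, forward 12.3 m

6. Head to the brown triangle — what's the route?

turn left 168°, forward 12.2 m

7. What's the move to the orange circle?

turn right 84°, forward 6.9 m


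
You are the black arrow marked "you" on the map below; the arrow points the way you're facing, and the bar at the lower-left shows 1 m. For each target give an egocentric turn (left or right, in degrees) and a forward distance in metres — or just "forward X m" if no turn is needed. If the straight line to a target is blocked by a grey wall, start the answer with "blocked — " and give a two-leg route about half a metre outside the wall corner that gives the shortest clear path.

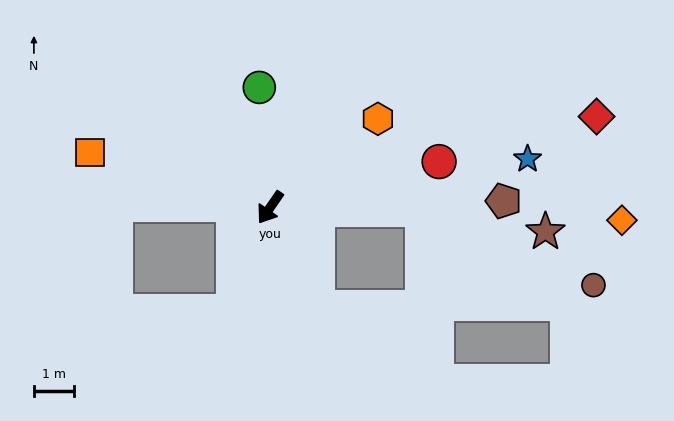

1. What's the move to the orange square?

turn right 72°, forward 4.7 m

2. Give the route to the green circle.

turn right 140°, forward 3.0 m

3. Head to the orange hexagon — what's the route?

turn left 164°, forward 3.5 m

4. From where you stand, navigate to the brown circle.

blocked — turn left 123°, forward 3.8 m, then turn right 22°, forward 4.7 m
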